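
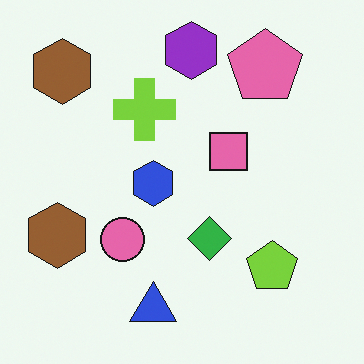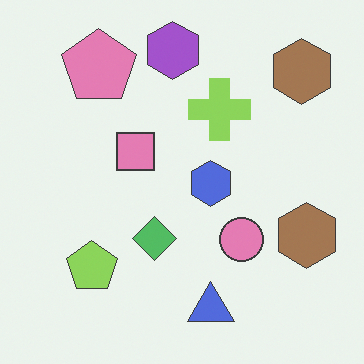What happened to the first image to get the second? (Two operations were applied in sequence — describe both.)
The image was flipped horizontally (left ↔ right), then given slightly reduced contrast.

The lime pentagon is in the bottom-right of the first image and the bottom-left of the second — shapes on opposite sides of the vertical midline have swapped in a mirror flip. Tones are pushed toward mid-grey across the whole image — a global contrast change.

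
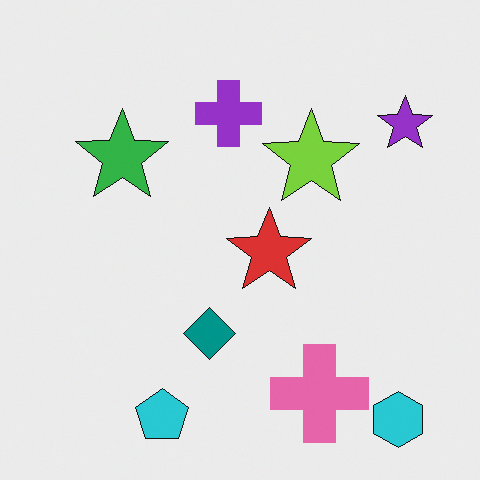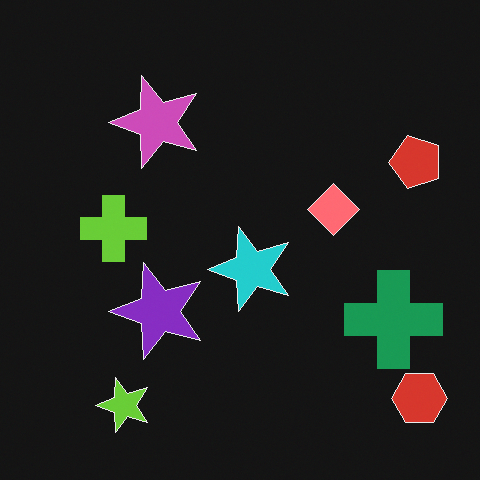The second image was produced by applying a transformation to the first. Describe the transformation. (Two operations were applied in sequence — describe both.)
It was color-inverted (negative), then transposed (reflected across the top-left ↔ bottom-right diagonal).

The light background has become dark and every shape's color is its complement — a photographic negative. Shapes have swapped their row and column positions — what was in the top-right is now in the bottom-left — a diagonal reflection.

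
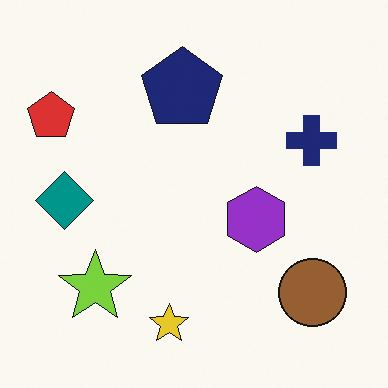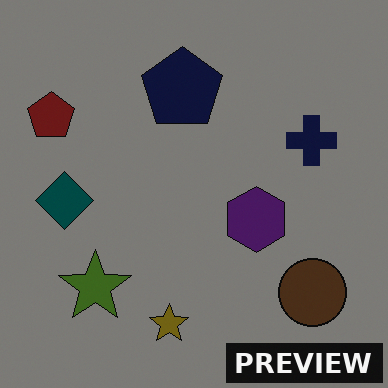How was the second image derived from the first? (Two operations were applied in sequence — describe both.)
Noticeably darkened, then watermarked with the text "PREVIEW" in the lower-right corner.

Every pixel — background and shapes alike — is uniformly darkened. A dark label reading "PREVIEW" appears in the lower-right corner.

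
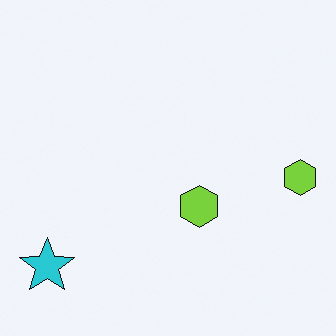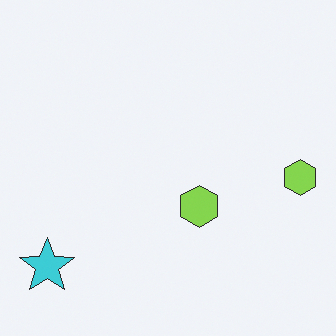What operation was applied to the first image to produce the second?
The image was given slightly reduced contrast.

Tones are pushed toward mid-grey across the whole image — a global contrast change.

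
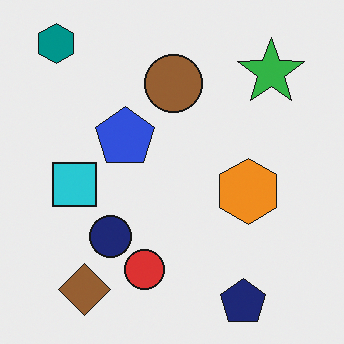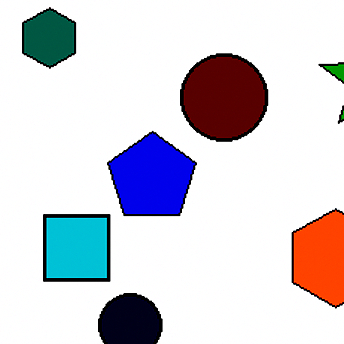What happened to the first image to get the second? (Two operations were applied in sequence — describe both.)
The second image is the first cropped to a modestly smaller region and rescaled, then boosted in contrast.

The visible shapes are larger and the field of view is narrower; shapes near the original edges may be partly or wholly outside the frame — a crop-and-rescale. Tones are pushed away from mid-grey across the whole image — a global contrast change.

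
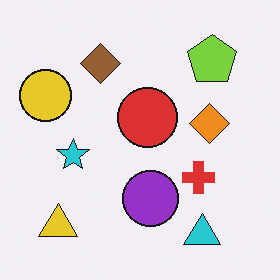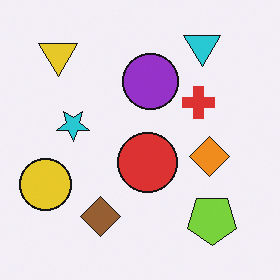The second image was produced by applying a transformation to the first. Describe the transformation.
The transformation is: flipped vertically (top ↔ bottom).

The cyan triangle is in the bottom-right of the first image and the top-right of the second — shapes on opposite sides of the horizontal midline have swapped in a mirror flip.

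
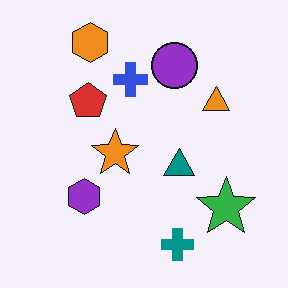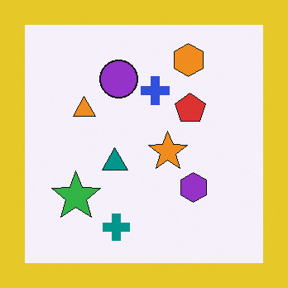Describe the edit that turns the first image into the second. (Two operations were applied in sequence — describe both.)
This is the original image flipped horizontally (left ↔ right), then framed with a yellow border.

The green star is in the bottom-right of the first image and the bottom-left of the second — shapes on opposite sides of the vertical midline have swapped in a mirror flip. A solid yellow frame runs around the edge of the second image, with the content slightly shrunk inside it.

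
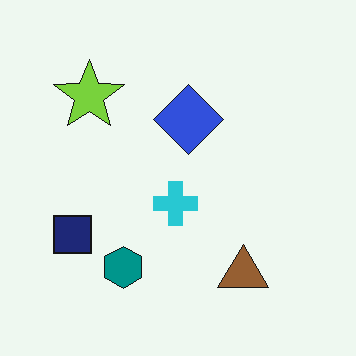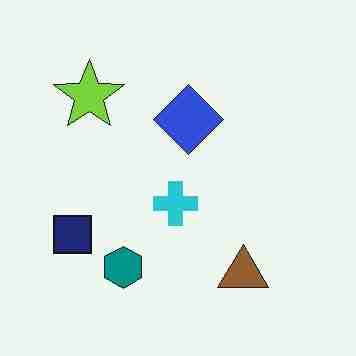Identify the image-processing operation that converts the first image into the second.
The second image is the first degraded with heavy JPEG compression.

Blocky 8×8 compression artifacts appear around shape edges and the flat background shows ringing — characteristic JPEG degradation.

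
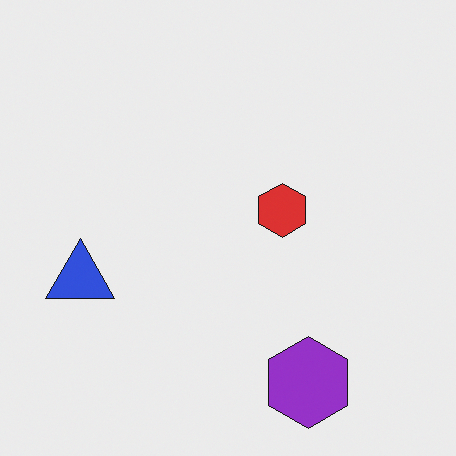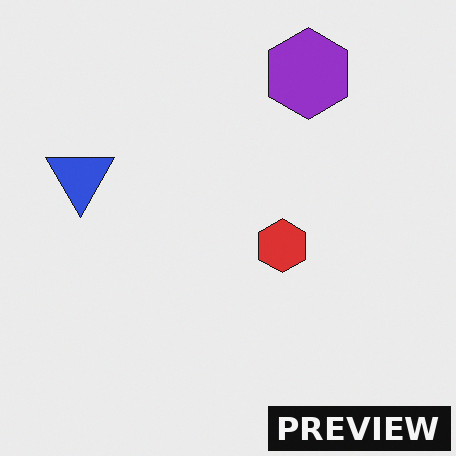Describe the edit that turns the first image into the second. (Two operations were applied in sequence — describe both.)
The transformation is: flipped vertically (top ↔ bottom), then watermarked with the text "PREVIEW" in the lower-right corner.

The purple hexagon is in the bottom-right of the first image and the top-right of the second — shapes on opposite sides of the horizontal midline have swapped in a mirror flip. A dark label reading "PREVIEW" appears in the lower-right corner.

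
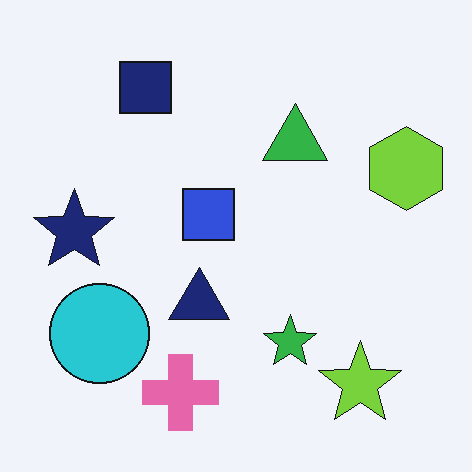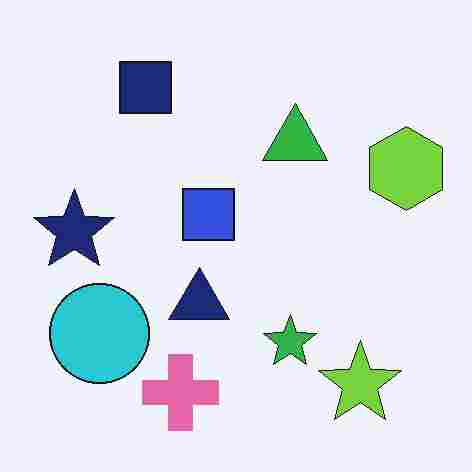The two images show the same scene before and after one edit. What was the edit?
Degraded with heavy JPEG compression.

Blocky 8×8 compression artifacts appear around shape edges and the flat background shows ringing — characteristic JPEG degradation.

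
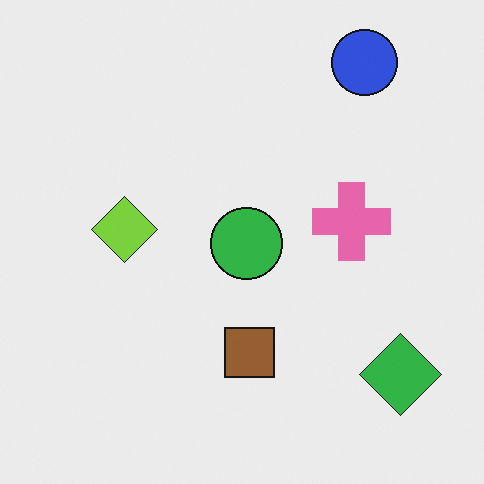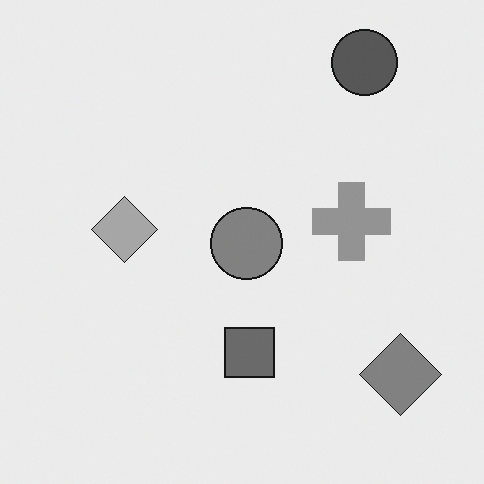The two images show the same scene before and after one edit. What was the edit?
Converted to grayscale.

All color is removed — every shape is now a shade of grey.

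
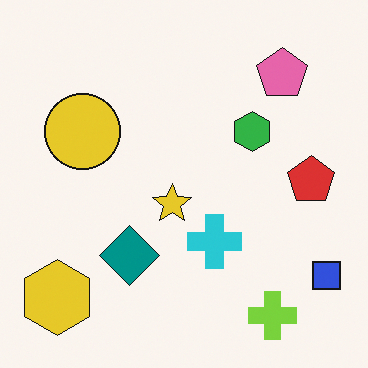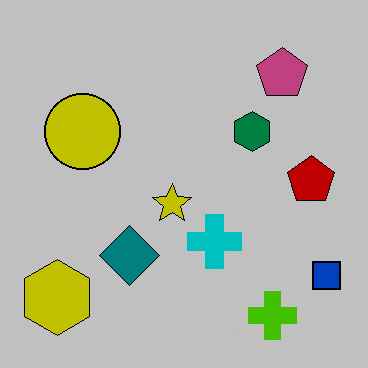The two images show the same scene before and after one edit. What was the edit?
The transformation is: heavily posterized to just a handful of flat colors.

Each flat color has snapped to a coarser quantized level — most visibly, the near-white background has dropped to a flat grey.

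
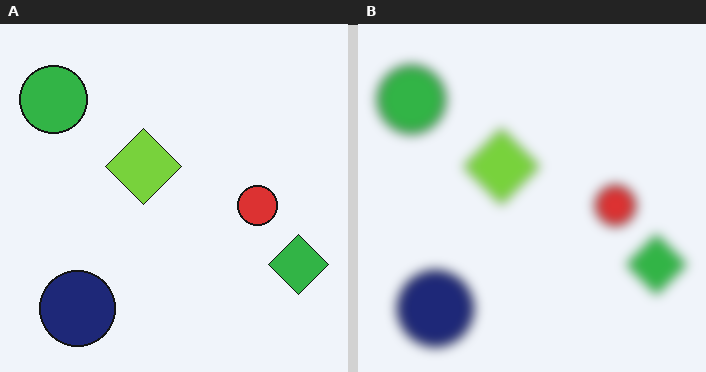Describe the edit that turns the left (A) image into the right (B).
It was strongly gaussian-blurred.

Shape edges and outlines are uniformly softened across the whole image.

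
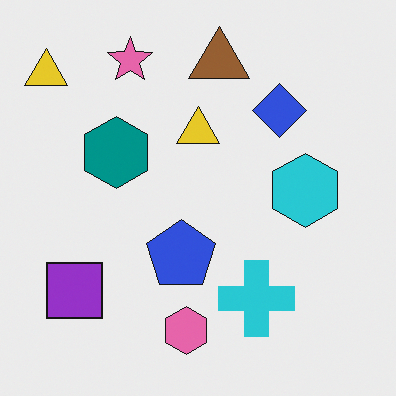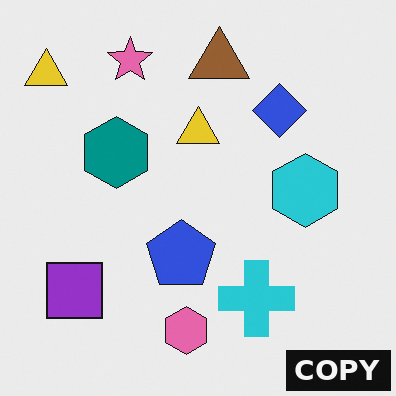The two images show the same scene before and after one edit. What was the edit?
The second image is the first watermarked with the text "COPY" in the lower-right corner.

A dark label reading "COPY" appears in the lower-right corner.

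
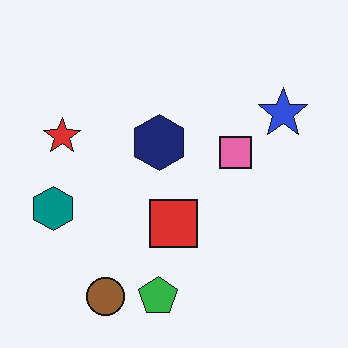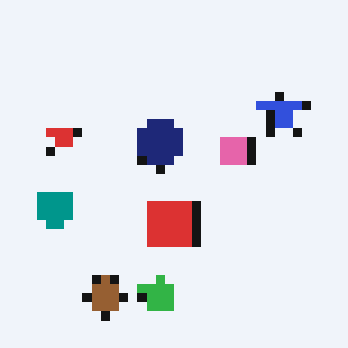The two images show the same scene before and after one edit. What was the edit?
Coarsely pixelated.

Shapes are reduced to large square blocks; fine edges and outlines are lost — a downscale-then-upscale (mosaic) effect.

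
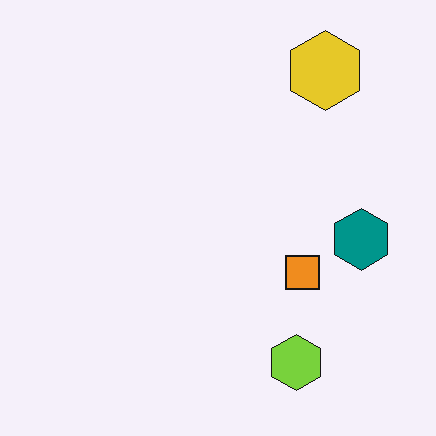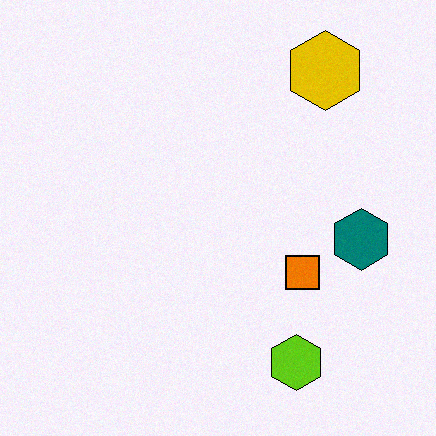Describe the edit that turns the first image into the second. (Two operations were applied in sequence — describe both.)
The second image is the first given slightly increased contrast, then degraded with a light layer of grain.

Tones are pushed away from mid-grey across the whole image — a global contrast change. Random speckle covers the whole image, including the flat background.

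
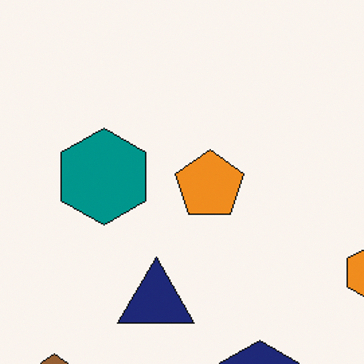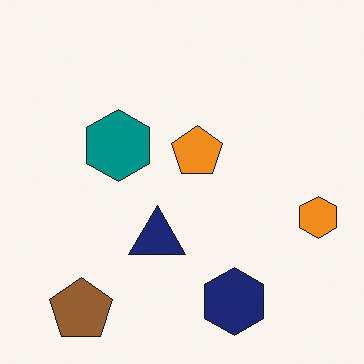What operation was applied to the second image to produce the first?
Cropped to a modestly smaller region and rescaled.

The visible shapes are larger and the field of view is narrower; shapes near the original edges may be partly or wholly outside the frame — a crop-and-rescale.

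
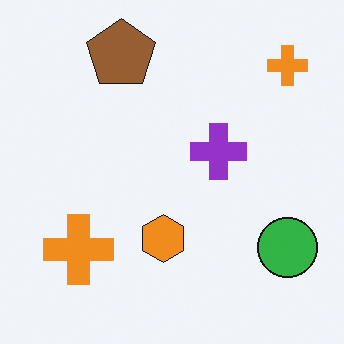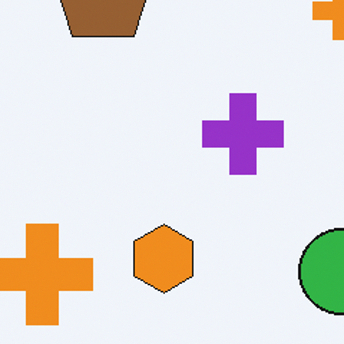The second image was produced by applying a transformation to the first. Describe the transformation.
The transformation is: cropped to a modestly smaller region and rescaled.

The visible shapes are larger and the field of view is narrower; shapes near the original edges may be partly or wholly outside the frame — a crop-and-rescale.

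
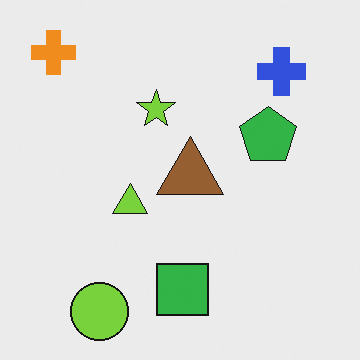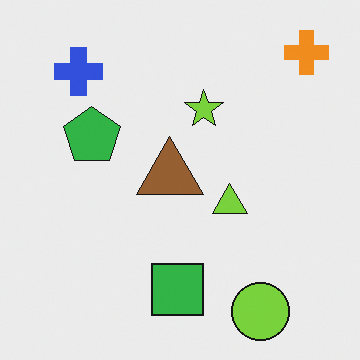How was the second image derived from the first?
The image was flipped horizontally (left ↔ right).

The orange cross is in the top-left of the first image and the top-right of the second — shapes on opposite sides of the vertical midline have swapped in a mirror flip.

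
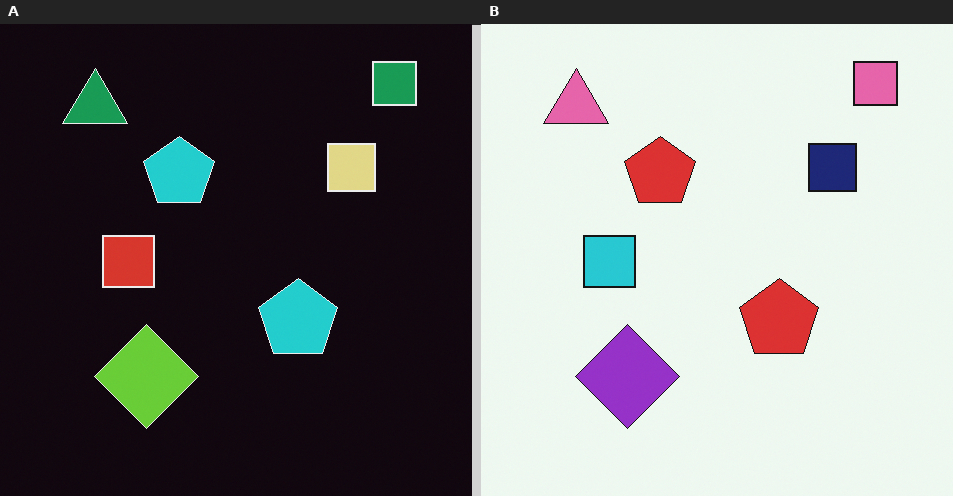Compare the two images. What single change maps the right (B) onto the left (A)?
This is the original image color-inverted (negative).

The light background has become dark and every shape's color is its complement — a photographic negative.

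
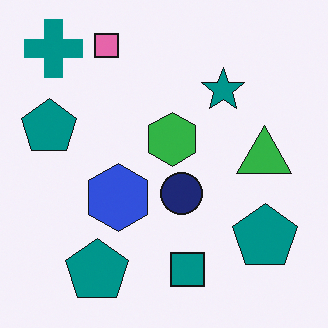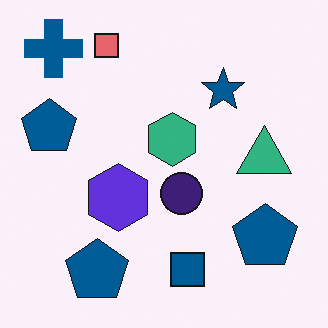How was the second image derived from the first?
The transformation is: hue-shifted slightly.

Every shape's color has rotated by the same amount around the hue wheel — a uniform hue shift.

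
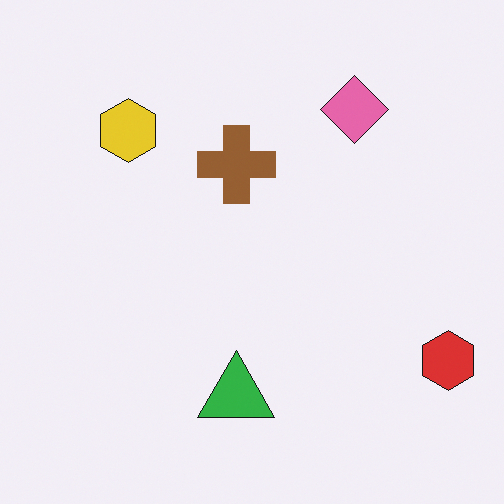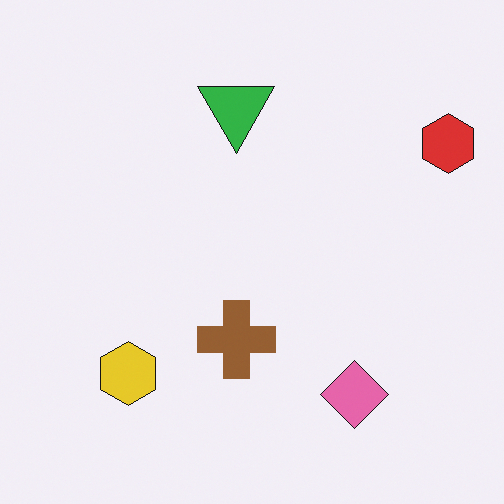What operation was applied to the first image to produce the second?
The transformation is: flipped vertically (top ↔ bottom).

The pink diamond is in the top-right of the first image and the bottom-right of the second — shapes on opposite sides of the horizontal midline have swapped in a mirror flip.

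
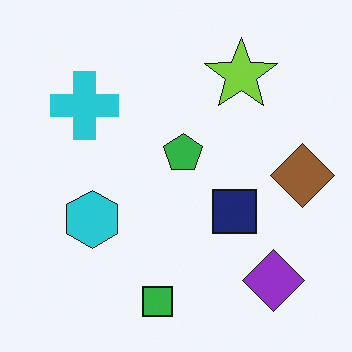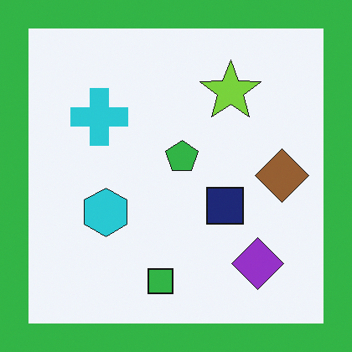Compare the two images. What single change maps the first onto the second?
The image was framed with a green border.

A solid green frame runs around the edge of the second image, with the content slightly shrunk inside it.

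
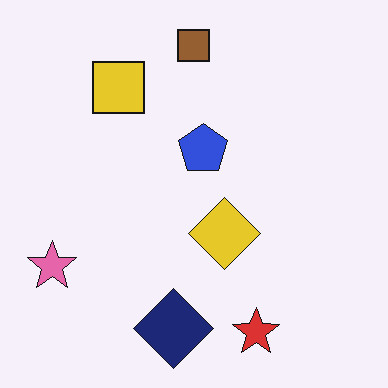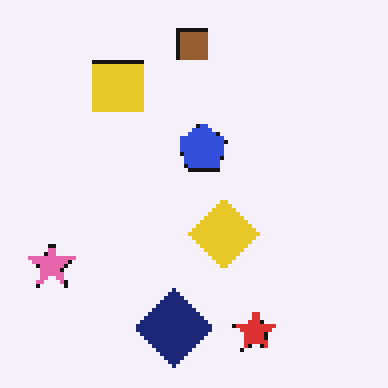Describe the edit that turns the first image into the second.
Mildly pixelated.

Shapes are reduced to large square blocks; fine edges and outlines are lost — a downscale-then-upscale (mosaic) effect.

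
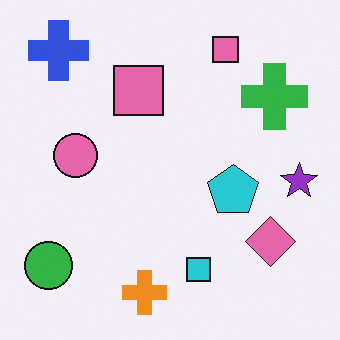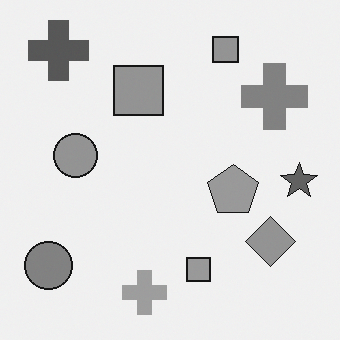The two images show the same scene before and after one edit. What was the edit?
This is the original image converted to grayscale.

All color is removed — every shape is now a shade of grey.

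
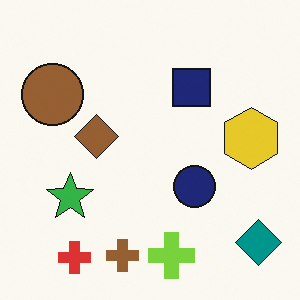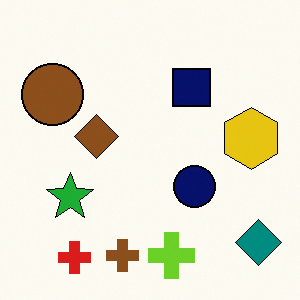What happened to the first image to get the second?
The transformation is: given slightly increased contrast.

Tones are pushed away from mid-grey across the whole image — a global contrast change.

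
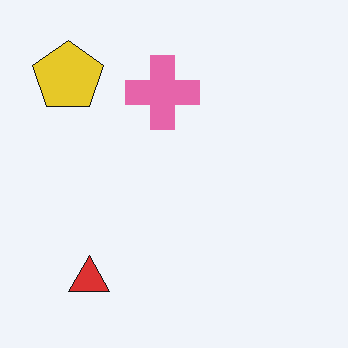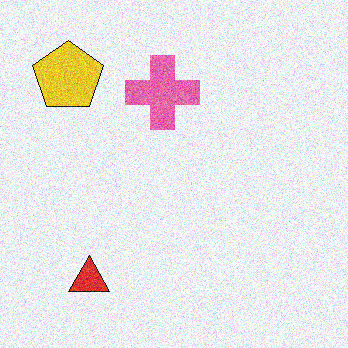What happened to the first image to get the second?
It was degraded with moderate additive noise.

Random speckle covers the whole image, including the flat background.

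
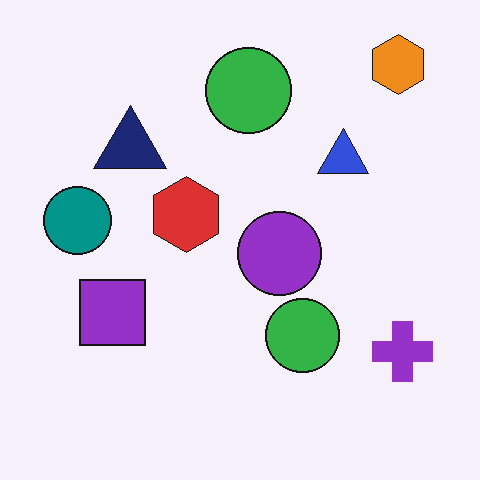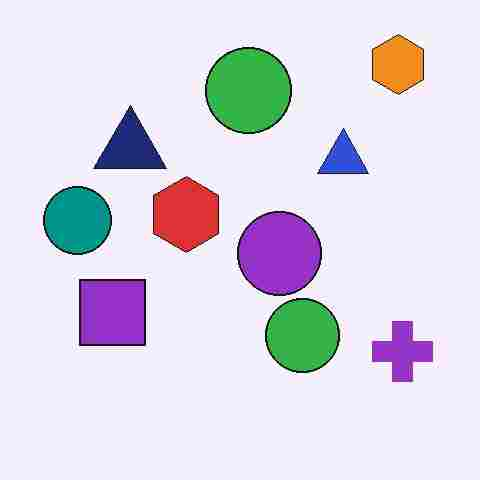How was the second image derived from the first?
The image was degraded with heavy JPEG compression.

Blocky 8×8 compression artifacts appear around shape edges and the flat background shows ringing — characteristic JPEG degradation.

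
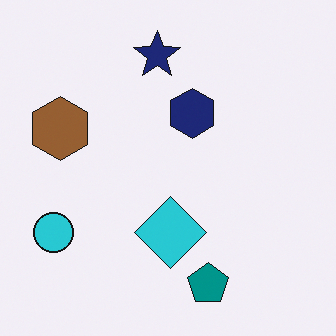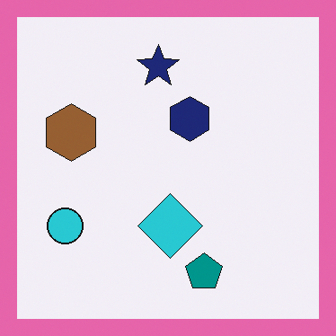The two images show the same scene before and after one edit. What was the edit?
This is the original image framed with a pink border.

A solid pink frame runs around the edge of the second image, with the content slightly shrunk inside it.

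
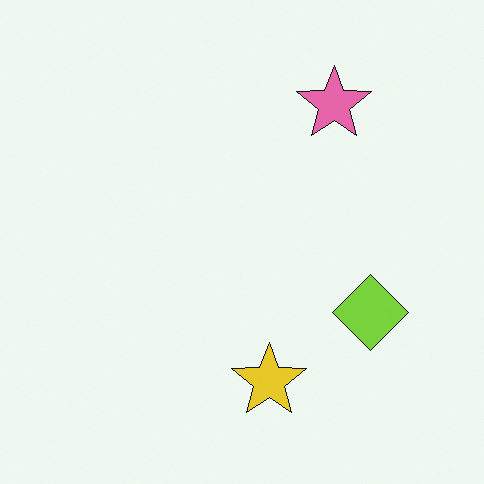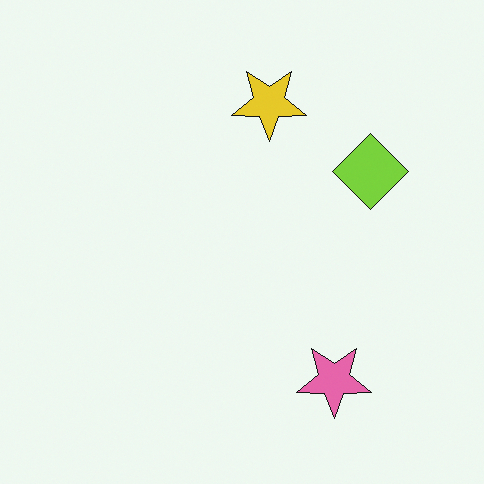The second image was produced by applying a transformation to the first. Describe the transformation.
The image was flipped vertically (top ↔ bottom).

The yellow star is in the bottom of the first image and the top of the second — shapes on opposite sides of the horizontal midline have swapped in a mirror flip.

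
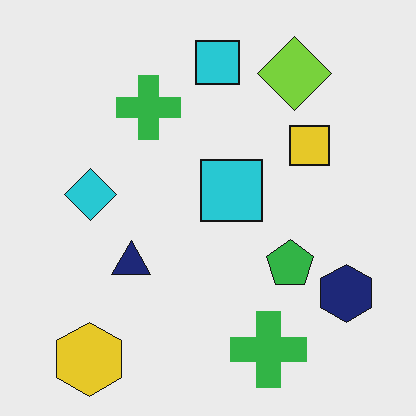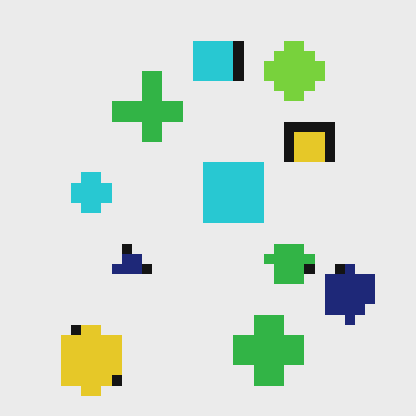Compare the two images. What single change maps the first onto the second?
The second image is the first heavily pixelated into large blocks.

Shapes are reduced to large square blocks; fine edges and outlines are lost — a downscale-then-upscale (mosaic) effect.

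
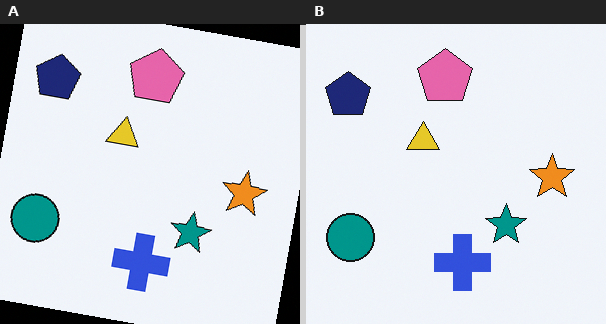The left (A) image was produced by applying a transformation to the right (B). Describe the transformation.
Rotated clockwise by a small amount.

Every shape is tilted by the same angle and the image corners show triangular fill wedges — a whole-image rotation by a non-right angle.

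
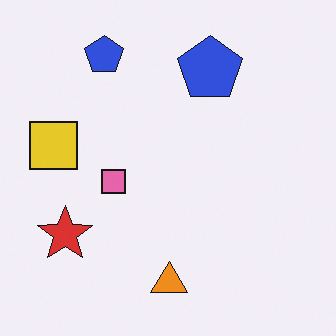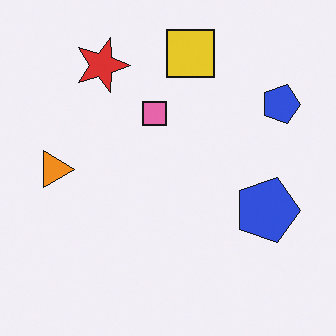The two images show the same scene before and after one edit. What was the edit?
The second image is the first rotated 90° clockwise.

The red star sits in the bottom-left of the first image and the top-left of the second — consistent with a whole-image 90° clockwise rotation.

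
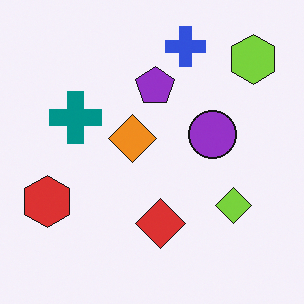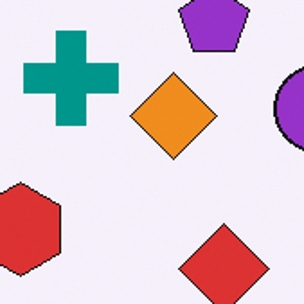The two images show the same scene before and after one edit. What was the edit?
The transformation is: cropped to a noticeably smaller region and rescaled.

The visible shapes are larger and the field of view is narrower; shapes near the original edges may be partly or wholly outside the frame — a crop-and-rescale.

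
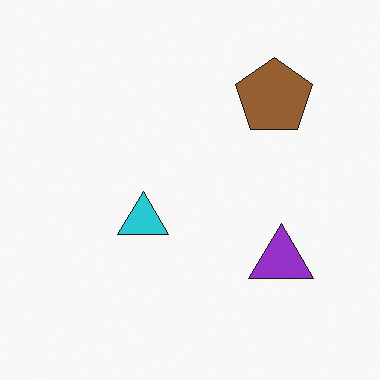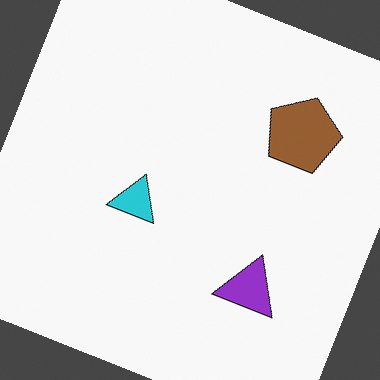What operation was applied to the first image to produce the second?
This is the original image rotated clockwise by a moderate amount.

Every shape is tilted by the same angle and the image corners show triangular fill wedges — a whole-image rotation by a non-right angle.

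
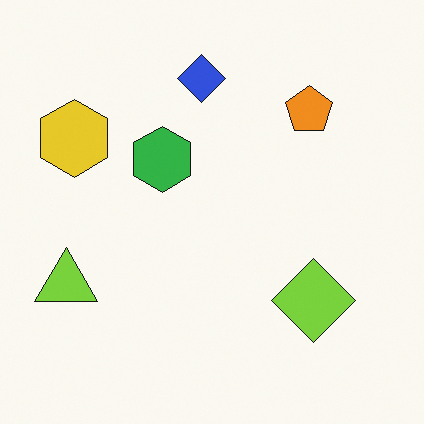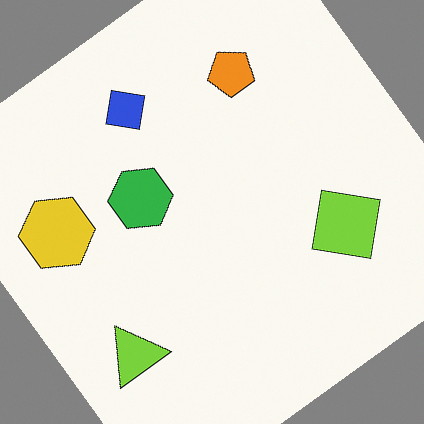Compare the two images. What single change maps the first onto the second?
It was rotated counter-clockwise by a large amount — several tens of degrees.

Every shape is tilted by the same angle and the image corners show triangular fill wedges — a whole-image rotation by a non-right angle.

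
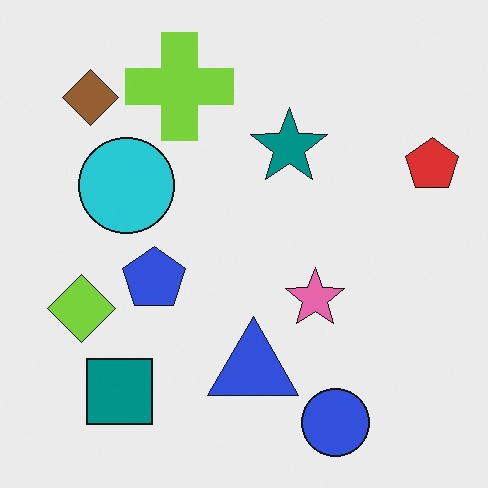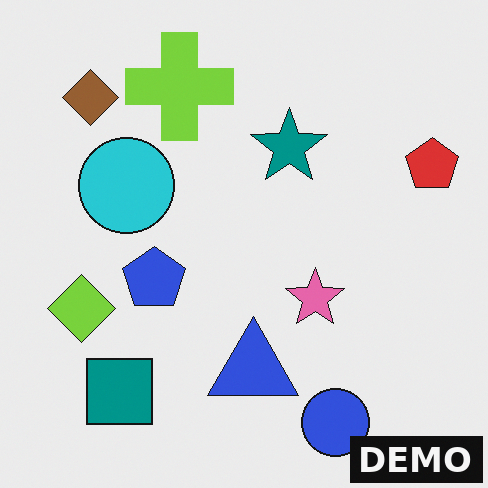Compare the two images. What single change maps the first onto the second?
It was watermarked with the text "DEMO" in the lower-right corner.

A dark label reading "DEMO" appears in the lower-right corner.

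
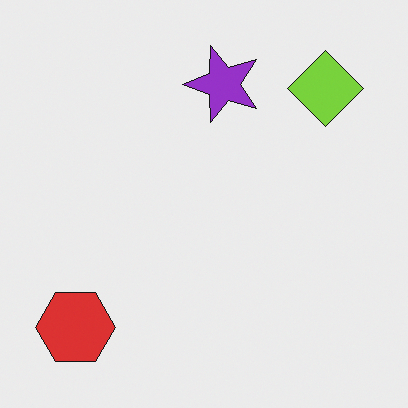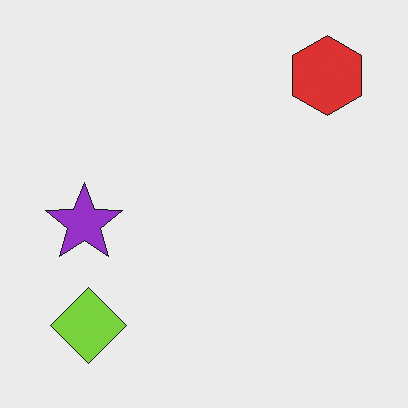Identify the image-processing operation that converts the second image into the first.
It was transposed (reflected across the top-left ↔ bottom-right diagonal).

Shapes have swapped their row and column positions — what was in the top-right is now in the bottom-left — a diagonal reflection.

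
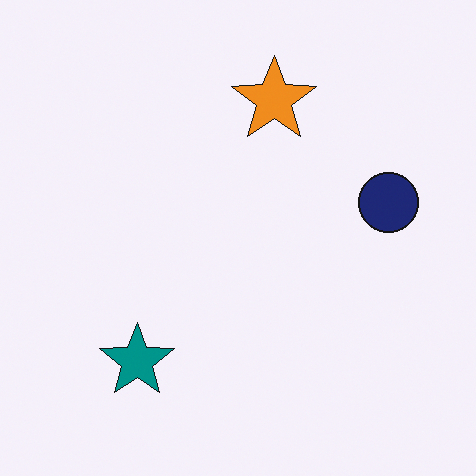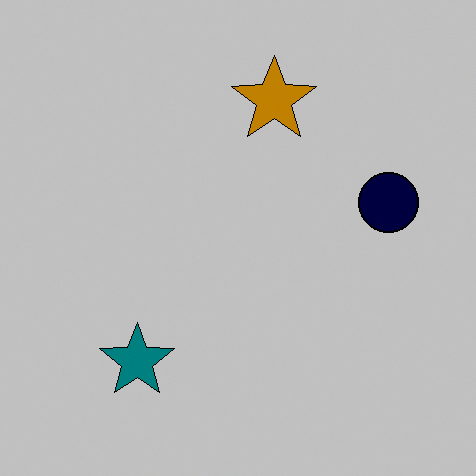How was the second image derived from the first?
The second image is the first aggressively posterized.

Each flat color has snapped to a coarser quantized level — most visibly, the near-white background has dropped to a flat grey.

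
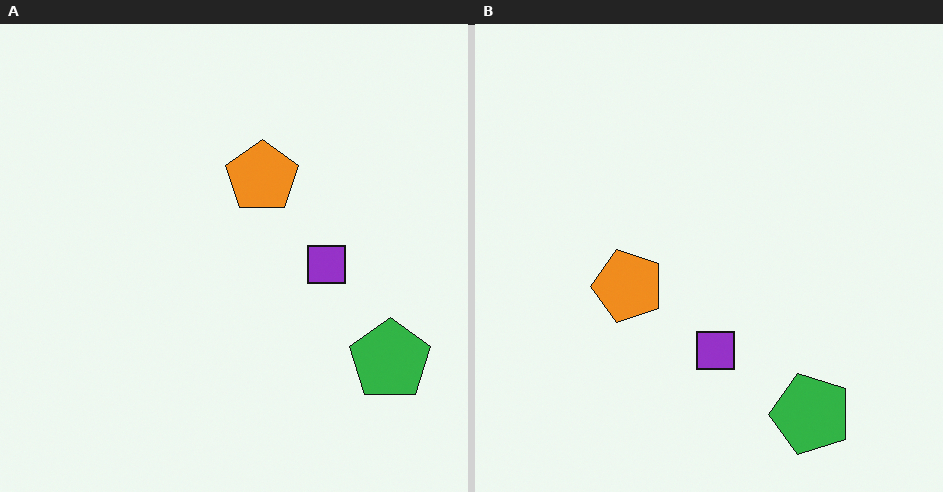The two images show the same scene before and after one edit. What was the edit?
The transformation is: transposed (reflected across the top-left ↔ bottom-right diagonal).

Shapes have swapped their row and column positions — what was in the top-right is now in the bottom-left — a diagonal reflection.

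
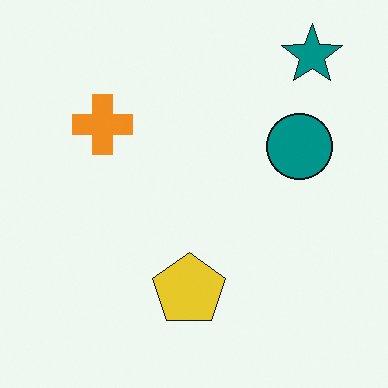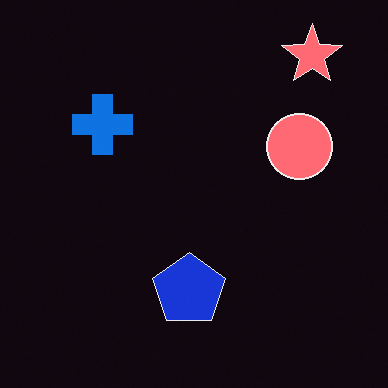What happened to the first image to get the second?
Color-inverted (negative).

The light background has become dark and every shape's color is its complement — a photographic negative.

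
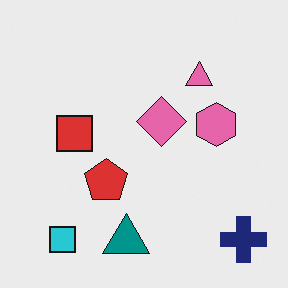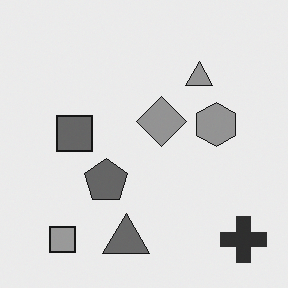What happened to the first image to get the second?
It was converted to grayscale.

All color is removed — every shape is now a shade of grey.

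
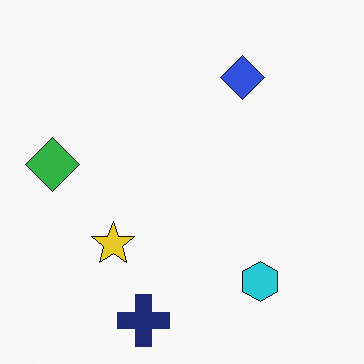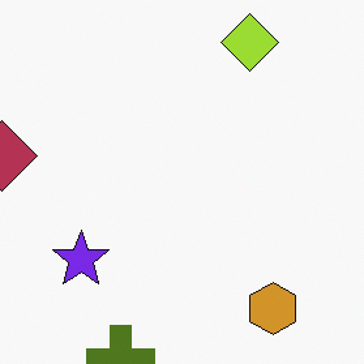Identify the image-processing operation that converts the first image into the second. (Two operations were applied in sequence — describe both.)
This is the original image cropped slightly and scaled back up, then hue-shifted by a large amount.

The visible shapes are larger and the field of view is narrower; shapes near the original edges may be partly or wholly outside the frame — a crop-and-rescale. Every shape's color has rotated by the same amount around the hue wheel — a uniform hue shift.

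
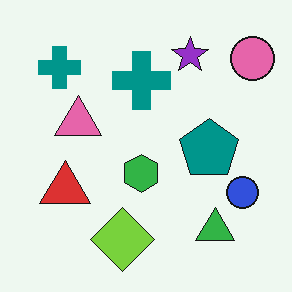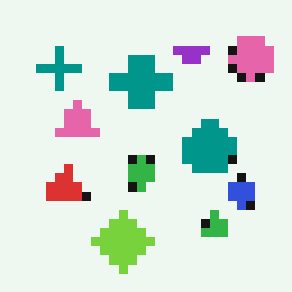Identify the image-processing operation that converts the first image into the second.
This is the original image coarsely pixelated.

Shapes are reduced to large square blocks; fine edges and outlines are lost — a downscale-then-upscale (mosaic) effect.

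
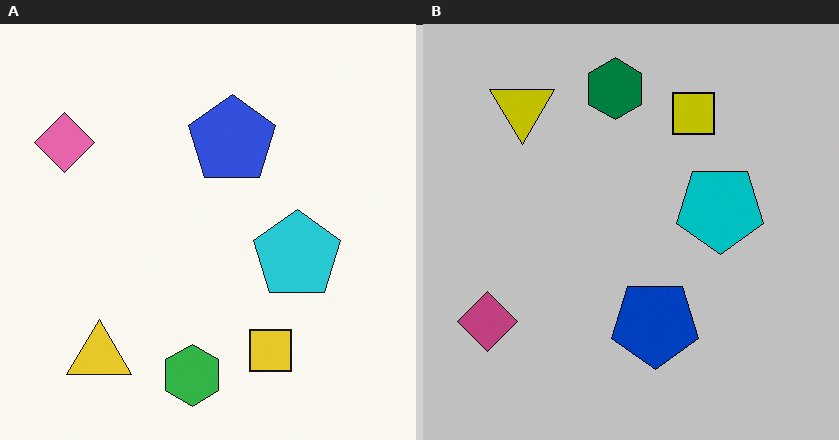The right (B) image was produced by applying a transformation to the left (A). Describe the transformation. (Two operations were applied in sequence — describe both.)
Flipped vertically (top ↔ bottom), then aggressively posterized.

The green hexagon is in the bottom of the left (A) image and the top of the right (B) — shapes on opposite sides of the horizontal midline have swapped in a mirror flip. Each flat color has snapped to a coarser quantized level — most visibly, the near-white background has dropped to a flat grey.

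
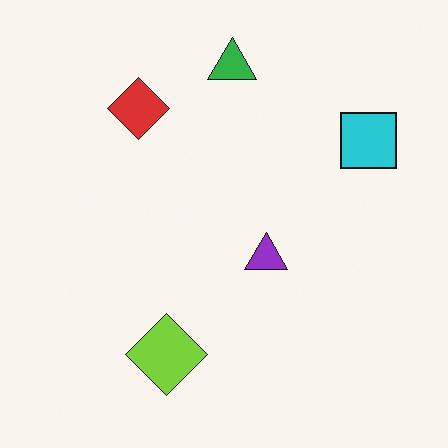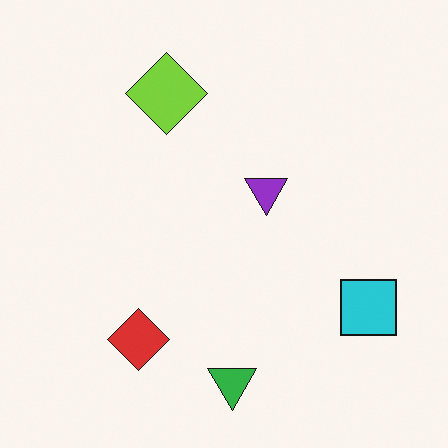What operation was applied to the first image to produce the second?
The second image is the first flipped vertically (top ↔ bottom).

The green triangle is in the top of the first image and the bottom of the second — shapes on opposite sides of the horizontal midline have swapped in a mirror flip.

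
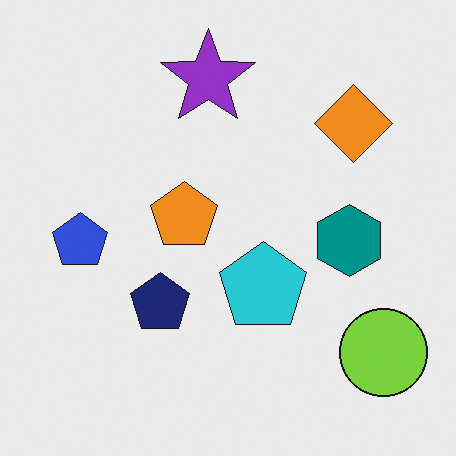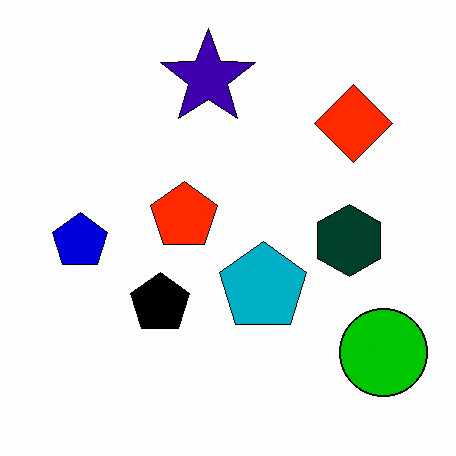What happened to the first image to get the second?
The second image is the first boosted in contrast.

Tones are pushed away from mid-grey across the whole image — a global contrast change.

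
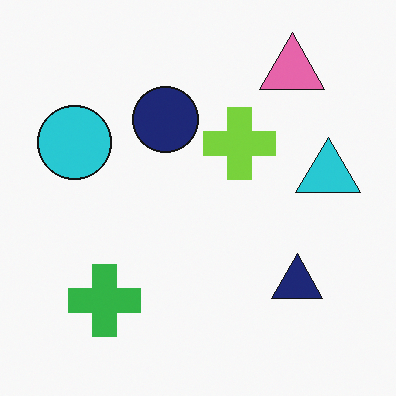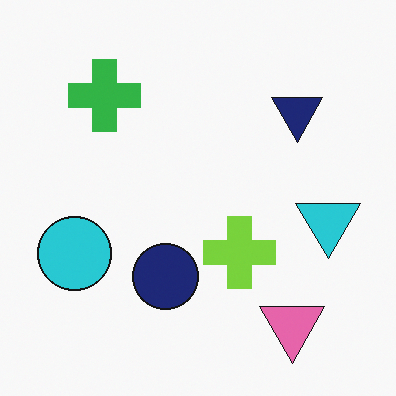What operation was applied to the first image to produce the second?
Flipped vertically (top ↔ bottom).

The pink triangle is in the top-right of the first image and the bottom-right of the second — shapes on opposite sides of the horizontal midline have swapped in a mirror flip.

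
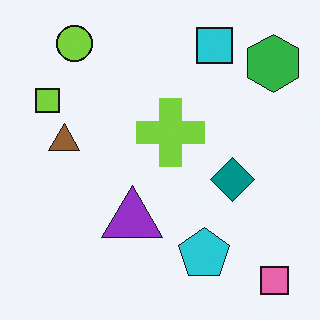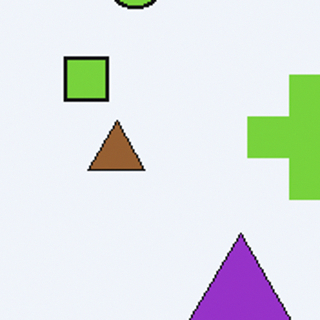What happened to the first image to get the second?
The image was cropped to a noticeably smaller region and rescaled.

The visible shapes are larger and the field of view is narrower; shapes near the original edges may be partly or wholly outside the frame — a crop-and-rescale.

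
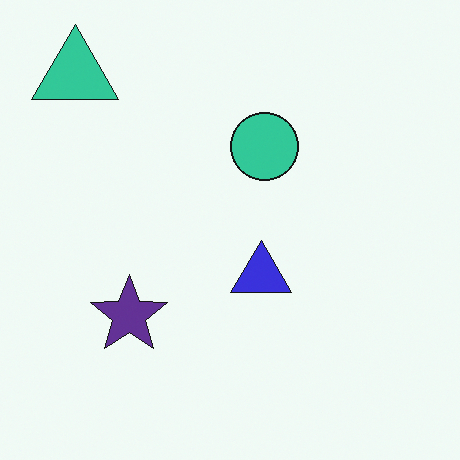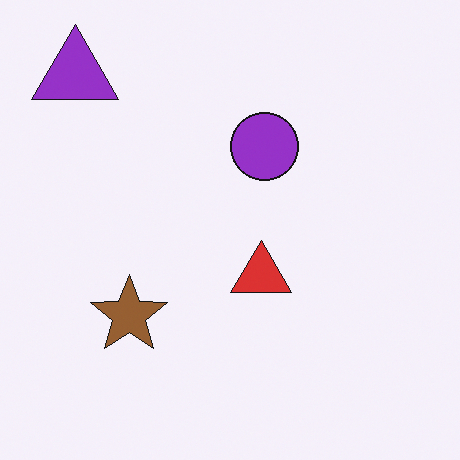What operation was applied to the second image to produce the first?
The transformation is: hue-shifted by a large amount.

Every shape's color has rotated by the same amount around the hue wheel — a uniform hue shift.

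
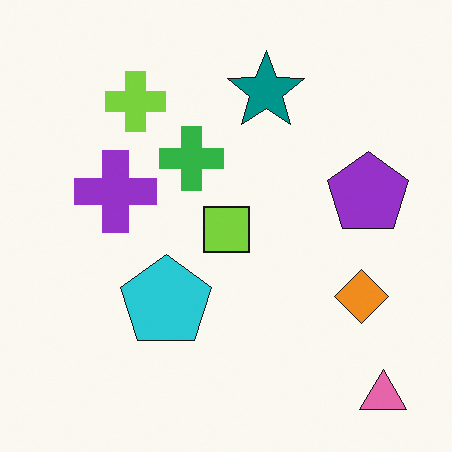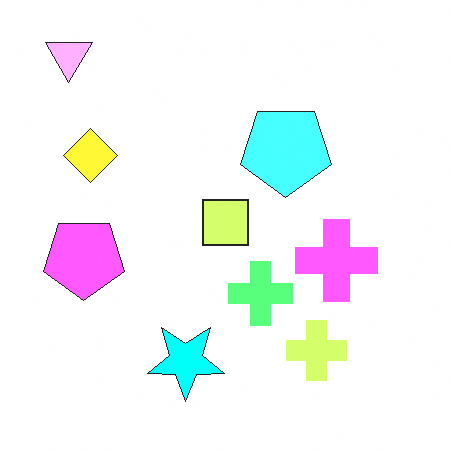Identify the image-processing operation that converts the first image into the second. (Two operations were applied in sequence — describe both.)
It was substantially brightened, then rotated 180°.

Every pixel — background and shapes alike — is uniformly brightened. The pink triangle sits in the bottom-right of the first image and the top-left of the second — consistent with a whole-image 180° rotation.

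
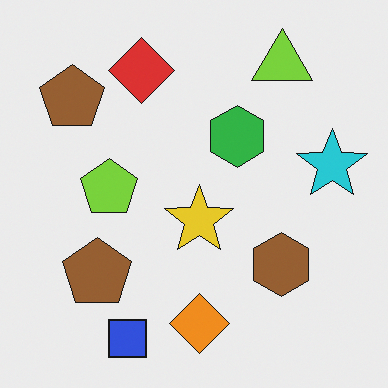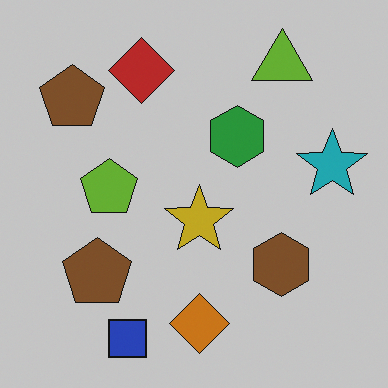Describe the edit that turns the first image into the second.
This is the original image slightly darkened.

Every pixel — background and shapes alike — is uniformly darkened.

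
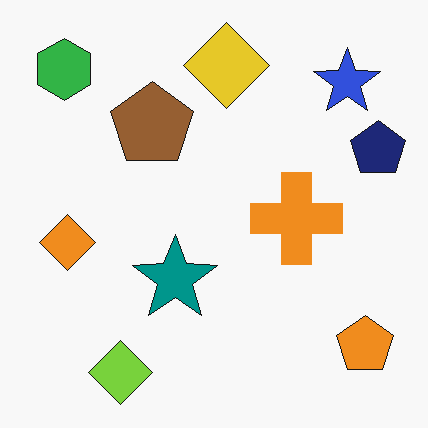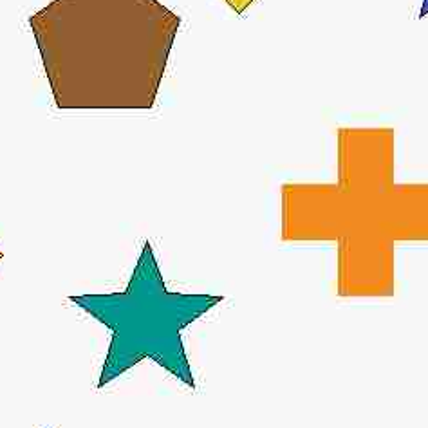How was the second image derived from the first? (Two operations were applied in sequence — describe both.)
This is the original image degraded with heavy JPEG compression, then cropped to a noticeably smaller region and rescaled.

Blocky 8×8 compression artifacts appear around shape edges and the flat background shows ringing — characteristic JPEG degradation. The visible shapes are larger and the field of view is narrower; shapes near the original edges may be partly or wholly outside the frame — a crop-and-rescale.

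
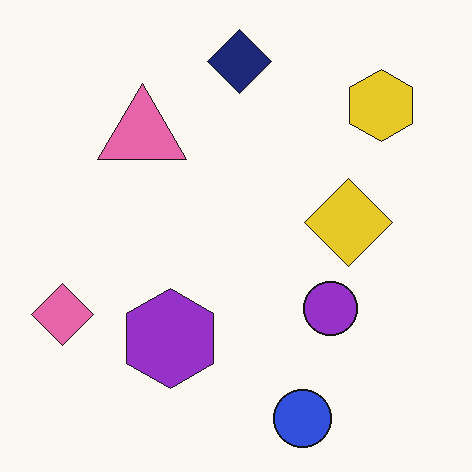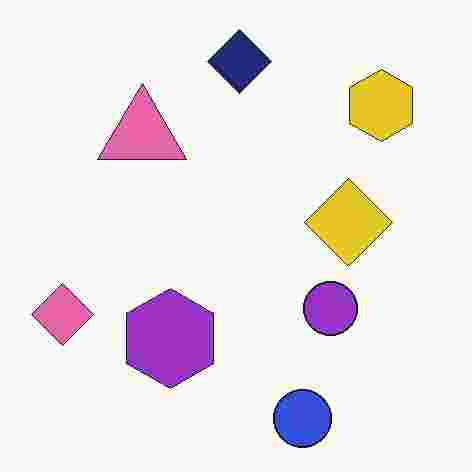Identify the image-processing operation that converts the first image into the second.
Degraded with heavy JPEG compression.

Blocky 8×8 compression artifacts appear around shape edges and the flat background shows ringing — characteristic JPEG degradation.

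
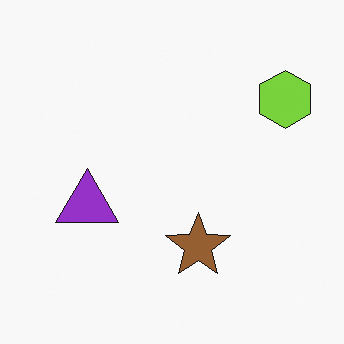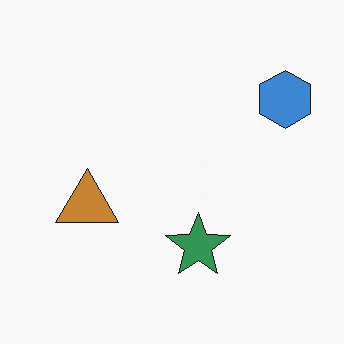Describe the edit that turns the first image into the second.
Hue-shifted noticeably.

Every shape's color has rotated by the same amount around the hue wheel — a uniform hue shift.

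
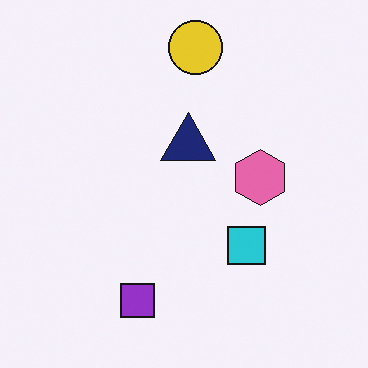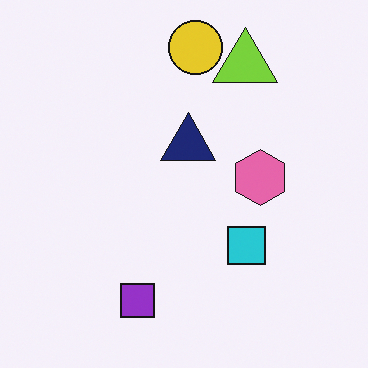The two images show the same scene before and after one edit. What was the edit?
Overlaid with an additional lime triangle.

A lime triangle appears in the second image that is absent from the first.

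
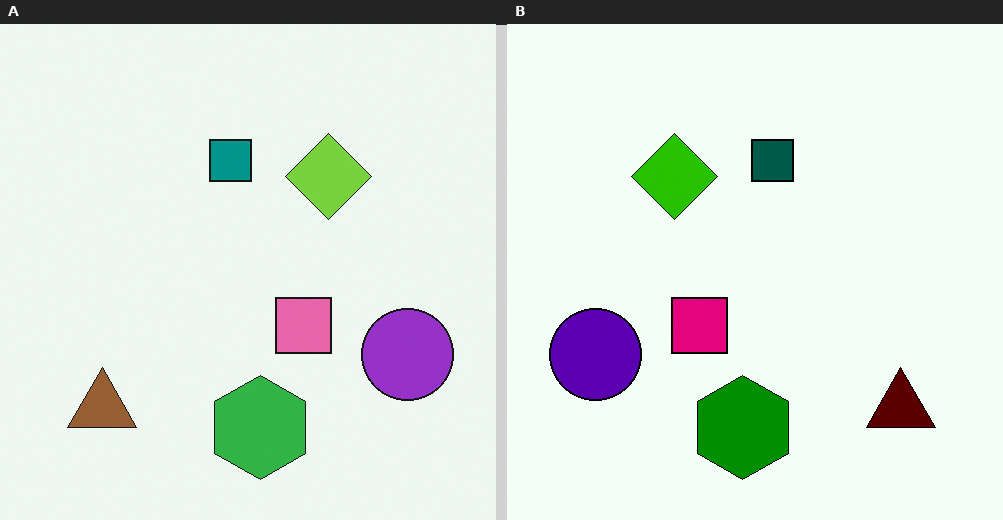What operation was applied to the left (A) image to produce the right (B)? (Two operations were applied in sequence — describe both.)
The transformation is: flipped horizontally (left ↔ right), then given much higher contrast.

The purple circle is in the right of the left (A) image and the left of the right (B) — shapes on opposite sides of the vertical midline have swapped in a mirror flip. Tones are pushed away from mid-grey across the whole image — a global contrast change.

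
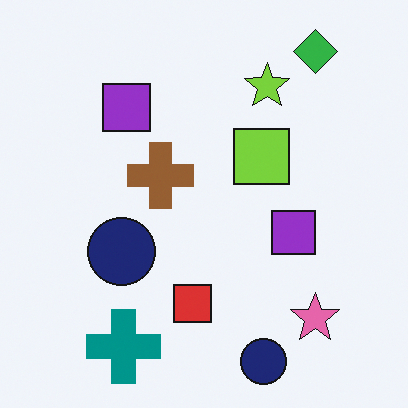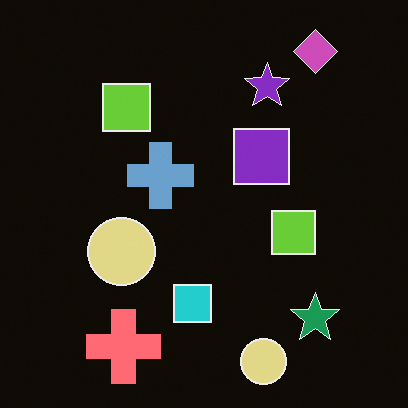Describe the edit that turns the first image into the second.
It was color-inverted (negative).

The light background has become dark and every shape's color is its complement — a photographic negative.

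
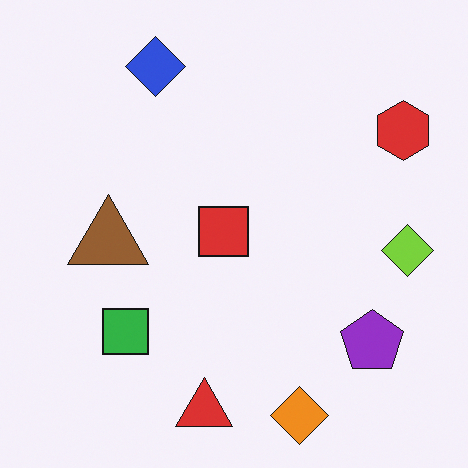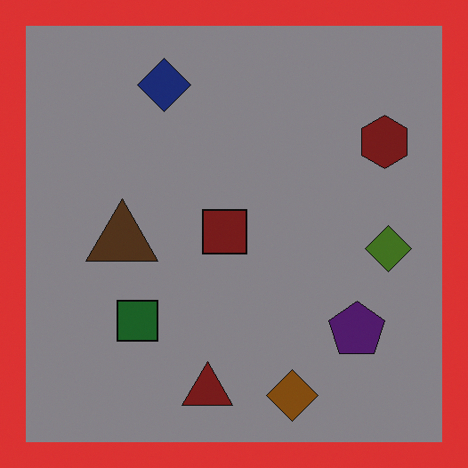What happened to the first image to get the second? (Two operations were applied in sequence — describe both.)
The transformation is: noticeably darkened, then framed with a red border.

Every pixel — background and shapes alike — is uniformly darkened. A solid red frame runs around the edge of the second image, with the content slightly shrunk inside it.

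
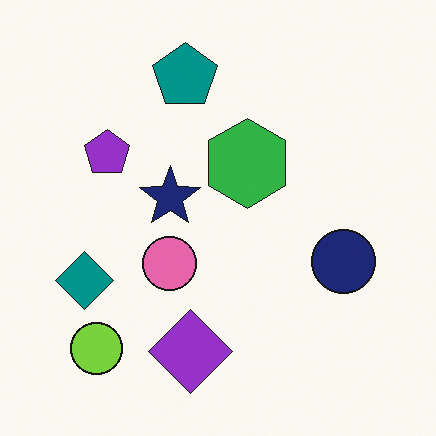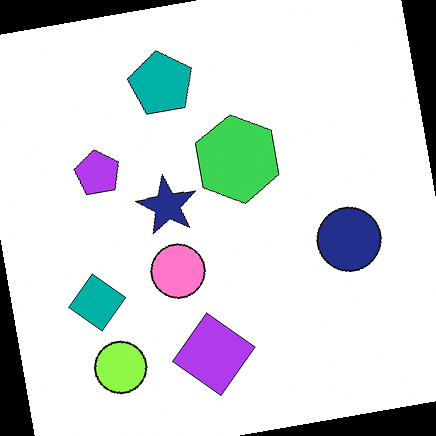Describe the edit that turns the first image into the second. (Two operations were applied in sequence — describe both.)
The transformation is: rotated counter-clockwise by a few degrees, then brightened a little.

Every shape is tilted by the same angle and the image corners show triangular fill wedges — a whole-image rotation by a non-right angle. Every pixel — background and shapes alike — is uniformly brightened.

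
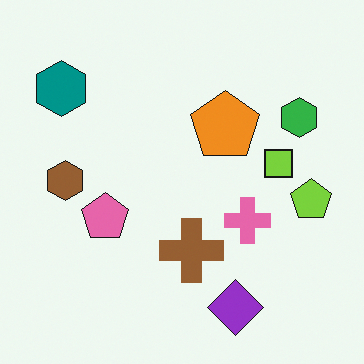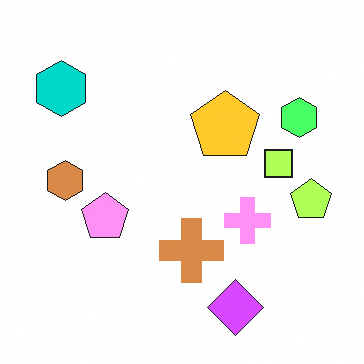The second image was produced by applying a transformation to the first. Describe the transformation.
The second image is the first brightened a lot.

Every pixel — background and shapes alike — is uniformly brightened.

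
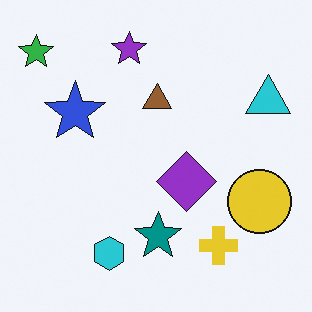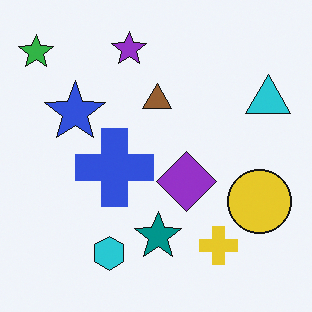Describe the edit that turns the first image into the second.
Overlaid with an additional blue cross.

A blue cross appears in the second image that is absent from the first.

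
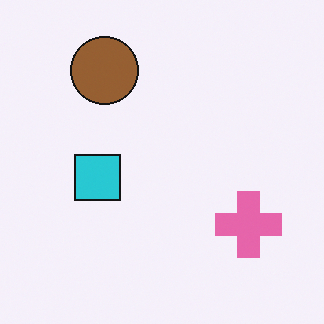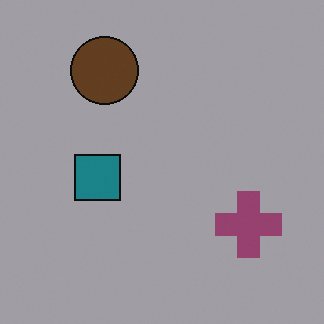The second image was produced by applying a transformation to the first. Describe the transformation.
Darkened a lot.

Every pixel — background and shapes alike — is uniformly darkened.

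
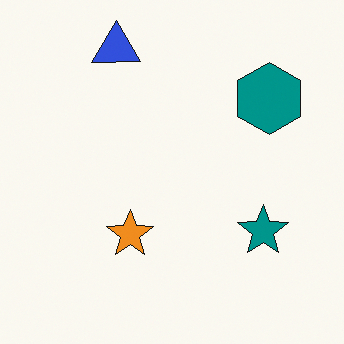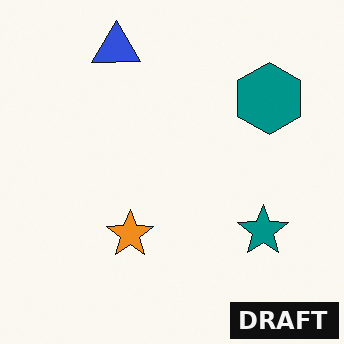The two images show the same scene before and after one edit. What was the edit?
It was watermarked with the text "DRAFT" in the lower-right corner.

A dark label reading "DRAFT" appears in the lower-right corner.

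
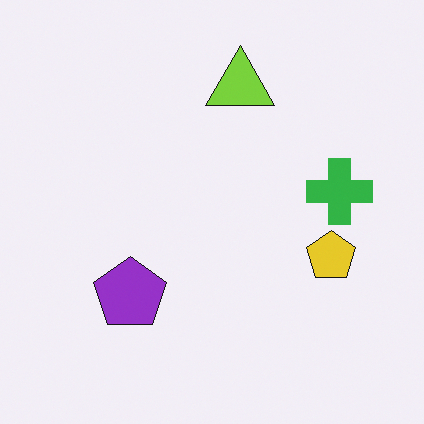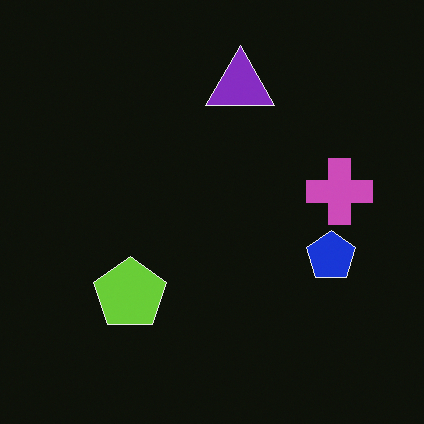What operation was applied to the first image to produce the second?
The second image is the first color-inverted (negative).

The light background has become dark and every shape's color is its complement — a photographic negative.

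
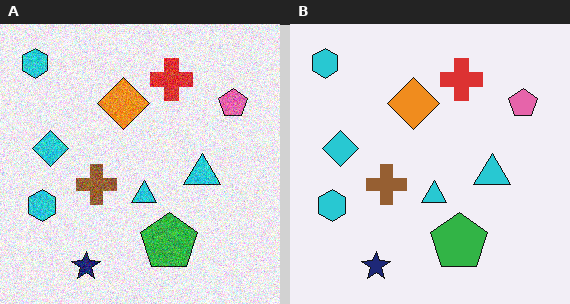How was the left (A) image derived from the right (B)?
Degraded with moderate additive noise.

Random speckle covers the whole image, including the flat background.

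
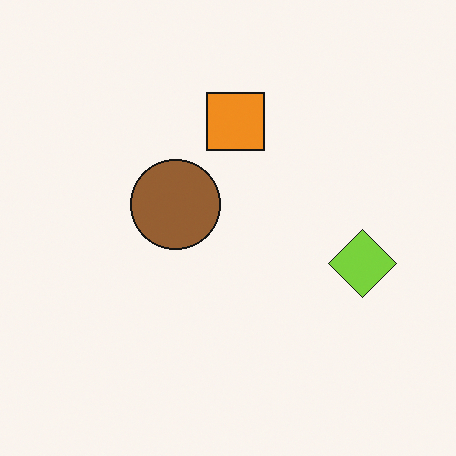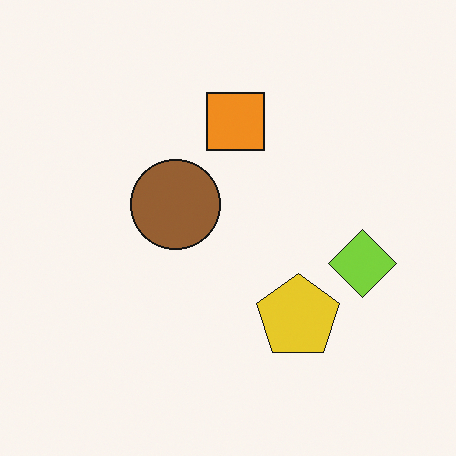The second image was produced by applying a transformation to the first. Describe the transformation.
It was overlaid with an additional yellow pentagon.

A yellow pentagon appears in the second image that is absent from the first.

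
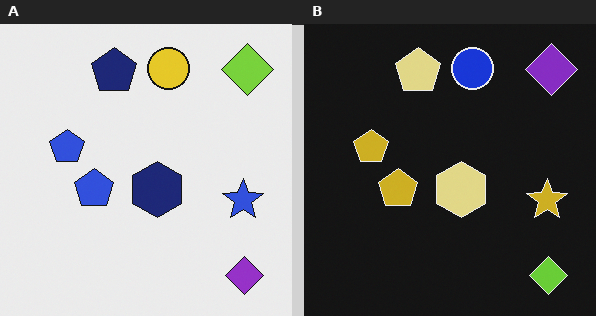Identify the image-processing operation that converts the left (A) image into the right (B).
Color-inverted (negative).

The light background has become dark and every shape's color is its complement — a photographic negative.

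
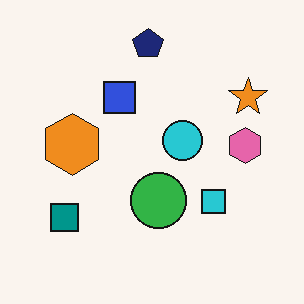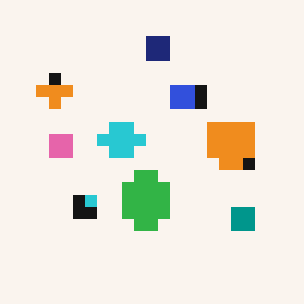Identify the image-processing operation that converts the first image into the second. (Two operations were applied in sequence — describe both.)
The second image is the first flipped horizontally (left ↔ right), then coarsely pixelated.

The orange star is in the top-right of the first image and the top-left of the second — shapes on opposite sides of the vertical midline have swapped in a mirror flip. Shapes are reduced to large square blocks; fine edges and outlines are lost — a downscale-then-upscale (mosaic) effect.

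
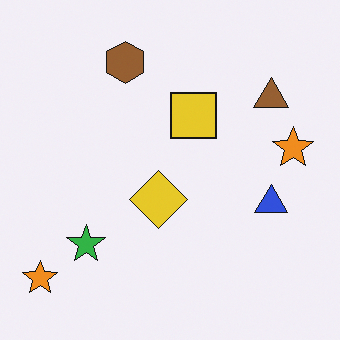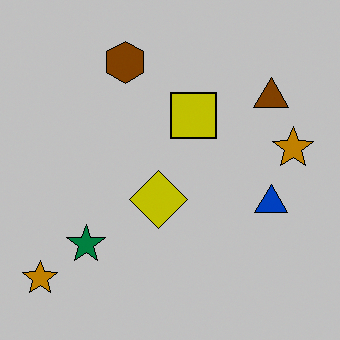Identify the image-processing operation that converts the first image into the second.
The second image is the first aggressively posterized.

Each flat color has snapped to a coarser quantized level — most visibly, the near-white background has dropped to a flat grey.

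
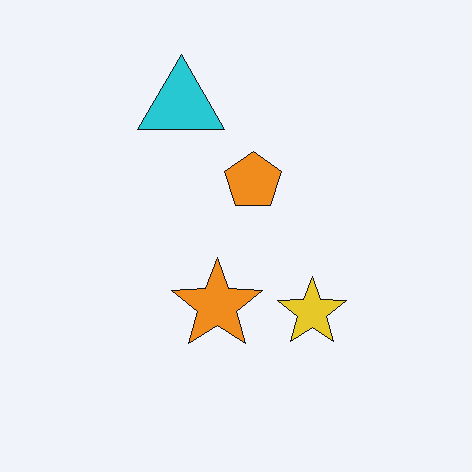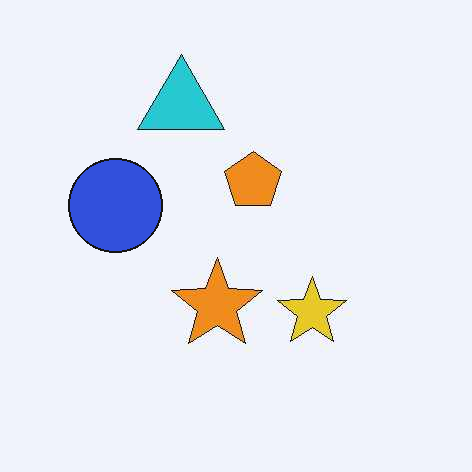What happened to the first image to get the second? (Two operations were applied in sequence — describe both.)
It was given moderate JPEG compression, then overlaid with an additional blue circle.

Blocky 8×8 compression artifacts appear around shape edges and the flat background shows ringing — characteristic JPEG degradation. A blue circle appears in the second image that is absent from the first.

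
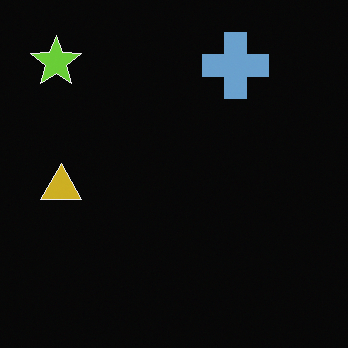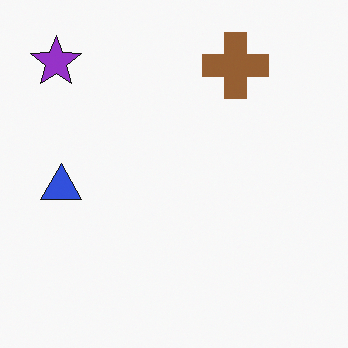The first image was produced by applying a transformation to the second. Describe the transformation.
It was color-inverted (negative).

The light background has become dark and every shape's color is its complement — a photographic negative.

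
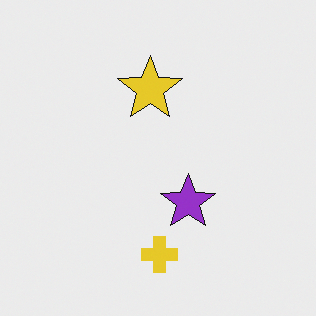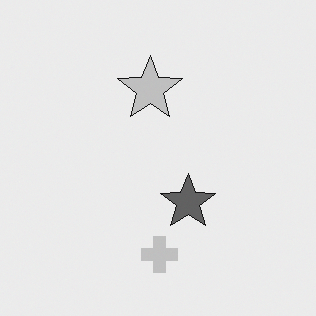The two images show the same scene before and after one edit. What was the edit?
The transformation is: converted to grayscale.

All color is removed — every shape is now a shade of grey.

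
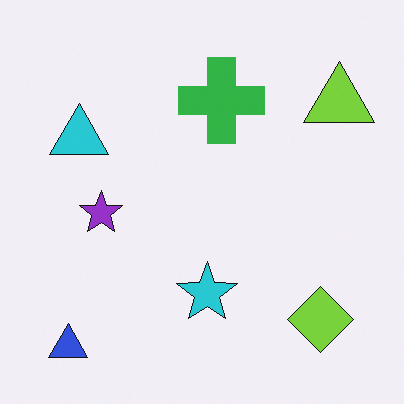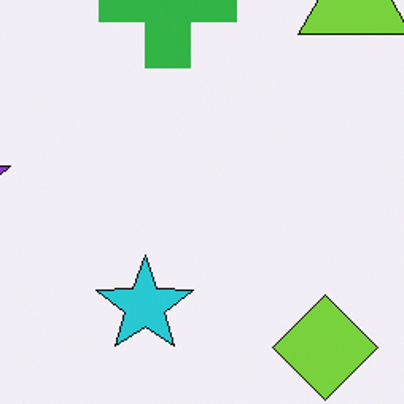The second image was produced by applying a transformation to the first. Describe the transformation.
The second image is the first cropped slightly and scaled back up.

The visible shapes are larger and the field of view is narrower; shapes near the original edges may be partly or wholly outside the frame — a crop-and-rescale.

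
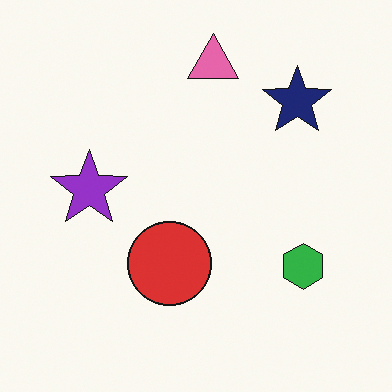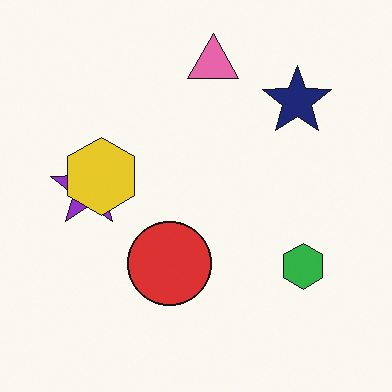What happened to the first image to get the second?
The second image is the first overlaid with an additional yellow hexagon.

A yellow hexagon appears in the second image that is absent from the first.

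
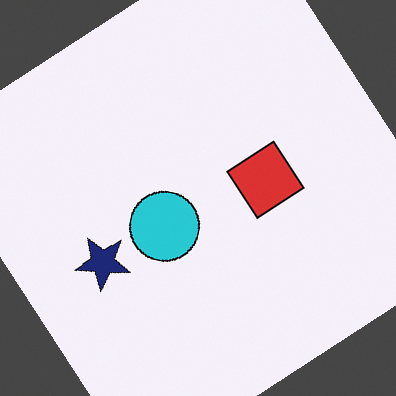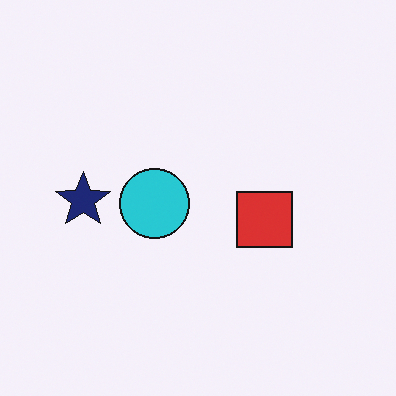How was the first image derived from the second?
The image was rotated counter-clockwise by a large amount — several tens of degrees.

Every shape is tilted by the same angle and the image corners show triangular fill wedges — a whole-image rotation by a non-right angle.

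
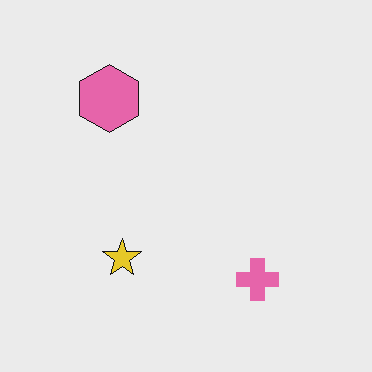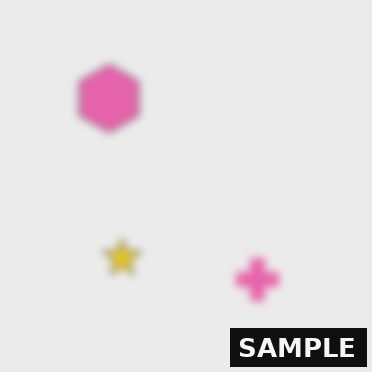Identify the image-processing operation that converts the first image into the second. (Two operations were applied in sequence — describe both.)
The image was moderately blurred, then watermarked with the text "SAMPLE" in the lower-right corner.

Shape edges and outlines are uniformly softened across the whole image. A dark label reading "SAMPLE" appears in the lower-right corner.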